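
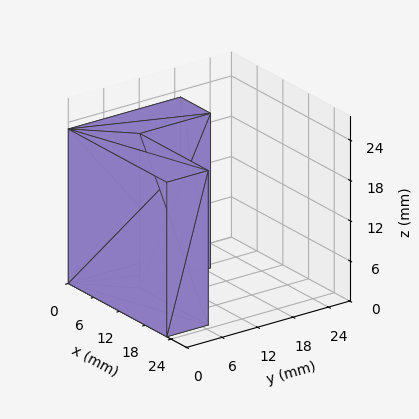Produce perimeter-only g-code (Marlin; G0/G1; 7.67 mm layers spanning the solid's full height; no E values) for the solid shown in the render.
Reading the render: the shape is an L-shaped prism: outer 23 × 19 mm, arm thicknesses ≈ 7 mm (horizontal) and 7 mm (vertical), extruded 23 mm in z (dimensions read to the nearest mm from the axis ticks). For the g-code, the solid's height is divided into equal slices at the stated Δz and each level perimeter traced with G1 moves after a G0 lift.

; perimeter-only toolpath
G21 ; units = mm
G90 ; absolute positioning
G28 ; home
; layer 1
G0 Z7.67
G0 X0.00 Y0.00
G1 X23.00 Y0.00
G1 X23.00 Y7.00
G1 X7.00 Y7.00
G1 X7.00 Y19.00
G1 X0.00 Y19.00
G1 X0.00 Y0.00
; layer 2
G0 Z15.33
G0 X0.00 Y0.00
G1 X23.00 Y0.00
G1 X23.00 Y7.00
G1 X7.00 Y7.00
G1 X7.00 Y19.00
G1 X0.00 Y19.00
G1 X0.00 Y0.00
; layer 3
G0 Z23.00
G0 X0.00 Y0.00
G1 X23.00 Y0.00
G1 X23.00 Y7.00
G1 X7.00 Y7.00
G1 X7.00 Y19.00
G1 X0.00 Y19.00
G1 X0.00 Y0.00
M2 ; end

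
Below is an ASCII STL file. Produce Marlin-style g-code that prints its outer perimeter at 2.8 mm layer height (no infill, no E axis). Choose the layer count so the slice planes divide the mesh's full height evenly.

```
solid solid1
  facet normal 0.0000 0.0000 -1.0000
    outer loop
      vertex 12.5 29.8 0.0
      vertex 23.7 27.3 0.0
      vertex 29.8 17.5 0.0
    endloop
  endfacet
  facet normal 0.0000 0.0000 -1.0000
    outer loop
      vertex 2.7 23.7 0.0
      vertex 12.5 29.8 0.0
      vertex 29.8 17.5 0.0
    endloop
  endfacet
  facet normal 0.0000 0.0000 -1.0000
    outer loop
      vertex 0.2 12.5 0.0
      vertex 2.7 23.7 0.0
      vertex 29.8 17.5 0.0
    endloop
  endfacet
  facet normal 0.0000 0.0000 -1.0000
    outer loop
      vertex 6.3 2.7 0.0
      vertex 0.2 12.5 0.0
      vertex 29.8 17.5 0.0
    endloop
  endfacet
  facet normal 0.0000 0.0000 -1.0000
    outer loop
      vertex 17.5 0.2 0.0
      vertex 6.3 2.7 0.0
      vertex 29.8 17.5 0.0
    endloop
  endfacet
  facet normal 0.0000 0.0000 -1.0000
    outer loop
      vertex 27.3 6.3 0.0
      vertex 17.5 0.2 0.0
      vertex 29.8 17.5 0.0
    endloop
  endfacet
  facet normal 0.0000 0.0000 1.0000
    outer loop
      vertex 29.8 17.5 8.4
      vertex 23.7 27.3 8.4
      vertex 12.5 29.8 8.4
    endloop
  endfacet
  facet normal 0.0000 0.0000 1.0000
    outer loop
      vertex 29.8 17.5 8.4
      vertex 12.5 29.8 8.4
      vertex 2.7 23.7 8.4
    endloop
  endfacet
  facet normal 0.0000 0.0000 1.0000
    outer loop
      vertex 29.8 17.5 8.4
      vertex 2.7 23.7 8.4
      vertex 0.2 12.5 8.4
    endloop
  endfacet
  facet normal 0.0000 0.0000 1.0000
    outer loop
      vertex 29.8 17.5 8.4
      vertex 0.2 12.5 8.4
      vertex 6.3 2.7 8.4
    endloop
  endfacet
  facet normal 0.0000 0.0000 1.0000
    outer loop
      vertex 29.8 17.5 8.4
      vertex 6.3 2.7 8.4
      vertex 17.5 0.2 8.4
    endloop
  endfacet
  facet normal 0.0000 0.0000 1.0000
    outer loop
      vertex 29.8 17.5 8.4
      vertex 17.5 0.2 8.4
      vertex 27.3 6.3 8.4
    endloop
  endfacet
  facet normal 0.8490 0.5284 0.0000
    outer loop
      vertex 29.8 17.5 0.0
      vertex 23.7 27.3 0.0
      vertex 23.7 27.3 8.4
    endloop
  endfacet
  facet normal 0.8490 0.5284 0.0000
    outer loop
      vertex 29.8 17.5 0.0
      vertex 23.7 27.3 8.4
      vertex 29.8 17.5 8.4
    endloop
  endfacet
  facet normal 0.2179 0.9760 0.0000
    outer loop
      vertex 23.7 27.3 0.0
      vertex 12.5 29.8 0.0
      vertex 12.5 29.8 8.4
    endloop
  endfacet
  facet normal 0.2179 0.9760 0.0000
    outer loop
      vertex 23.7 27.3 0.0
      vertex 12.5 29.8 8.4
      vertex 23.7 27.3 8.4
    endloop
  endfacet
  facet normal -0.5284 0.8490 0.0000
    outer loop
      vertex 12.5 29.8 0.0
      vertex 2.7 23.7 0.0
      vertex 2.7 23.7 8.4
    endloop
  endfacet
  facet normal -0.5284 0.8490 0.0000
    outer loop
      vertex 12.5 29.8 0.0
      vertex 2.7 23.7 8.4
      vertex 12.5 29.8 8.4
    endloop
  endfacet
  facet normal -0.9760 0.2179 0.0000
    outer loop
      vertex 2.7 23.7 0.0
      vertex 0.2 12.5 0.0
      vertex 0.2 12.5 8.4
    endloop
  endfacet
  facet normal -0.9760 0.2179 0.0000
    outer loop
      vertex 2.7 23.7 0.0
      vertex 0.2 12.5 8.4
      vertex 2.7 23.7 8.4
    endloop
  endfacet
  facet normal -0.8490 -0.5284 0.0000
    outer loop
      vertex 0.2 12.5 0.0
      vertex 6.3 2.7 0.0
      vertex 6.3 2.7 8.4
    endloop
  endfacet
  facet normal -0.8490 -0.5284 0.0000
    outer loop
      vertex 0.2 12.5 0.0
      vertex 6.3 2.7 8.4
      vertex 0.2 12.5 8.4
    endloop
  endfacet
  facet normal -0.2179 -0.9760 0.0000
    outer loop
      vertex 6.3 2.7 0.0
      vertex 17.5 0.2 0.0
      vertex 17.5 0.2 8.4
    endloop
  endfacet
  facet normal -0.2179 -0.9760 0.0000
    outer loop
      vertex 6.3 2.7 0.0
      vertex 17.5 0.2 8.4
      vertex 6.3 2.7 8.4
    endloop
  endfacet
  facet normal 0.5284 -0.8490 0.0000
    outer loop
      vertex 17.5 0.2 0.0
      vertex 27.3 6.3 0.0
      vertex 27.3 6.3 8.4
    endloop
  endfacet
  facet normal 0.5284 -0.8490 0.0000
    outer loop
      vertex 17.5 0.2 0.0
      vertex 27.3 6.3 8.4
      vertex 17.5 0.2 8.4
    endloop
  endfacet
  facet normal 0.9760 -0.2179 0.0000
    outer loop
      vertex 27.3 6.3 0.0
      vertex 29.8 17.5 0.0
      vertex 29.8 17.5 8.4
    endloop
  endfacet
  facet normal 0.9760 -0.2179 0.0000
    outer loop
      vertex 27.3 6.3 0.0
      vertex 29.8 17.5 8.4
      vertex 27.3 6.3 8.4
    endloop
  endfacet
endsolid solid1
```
; perimeter-only toolpath
G21 ; units = mm
G90 ; absolute positioning
G28 ; home
; layer 1
G0 Z2.8
G0 X29.8 Y17.5
G1 X23.7 Y27.3
G1 X12.5 Y29.8
G1 X2.7 Y23.7
G1 X0.2 Y12.5
G1 X6.3 Y2.7
G1 X17.5 Y0.2
G1 X27.3 Y6.3
G1 X29.8 Y17.5
; layer 2
G0 Z5.6
G0 X29.8 Y17.5
G1 X23.7 Y27.3
G1 X12.5 Y29.8
G1 X2.7 Y23.7
G1 X0.2 Y12.5
G1 X6.3 Y2.7
G1 X17.5 Y0.2
G1 X27.3 Y6.3
G1 X29.8 Y17.5
; layer 3
G0 Z8.4
G0 X29.8 Y17.5
G1 X23.7 Y27.3
G1 X12.5 Y29.8
G1 X2.7 Y23.7
G1 X0.2 Y12.5
G1 X6.3 Y2.7
G1 X17.5 Y0.2
G1 X27.3 Y6.3
G1 X29.8 Y17.5
M2 ; end

The solid is a regular 8-sided prism (a cylinder approximated with 8 flat sides), circumscribed radius ≈ 15 mm, height ≈ 8.4 mm. Slicing at Δz = 2.8 mm — 3 equal slices spanning the solid's height, so layer i sits at z = i·h/3 — gives 3 non-empty perimeters. Each is a 8-segment closed polygon; G0 lifts to the layer z and rapids to the start vertex, then G1 traces the edges.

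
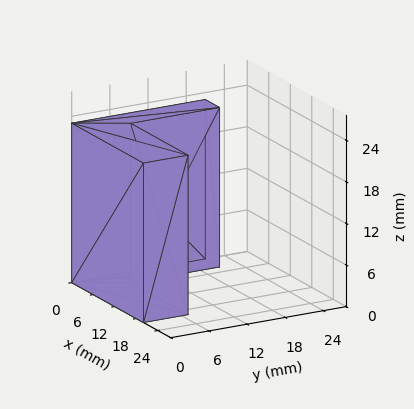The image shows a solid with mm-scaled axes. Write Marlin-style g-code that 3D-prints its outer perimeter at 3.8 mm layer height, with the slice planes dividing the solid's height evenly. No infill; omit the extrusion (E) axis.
Reading the render: the shape is an L-shaped prism: outer 20 × 21 mm, arm thicknesses ≈ 7 mm (horizontal) and 4 mm (vertical), extruded 23 mm in z (dimensions read to the nearest mm from the axis ticks). For the g-code, the solid's height is divided into equal slices at the stated Δz and each level perimeter traced with G1 moves after a G0 lift.

; perimeter-only toolpath
G21 ; units = mm
G90 ; absolute positioning
G28 ; home
; layer 1
G0 Z3.8
G0 X0.0 Y0.0
G1 X20.0 Y0.0
G1 X20.0 Y7.0
G1 X4.0 Y7.0
G1 X4.0 Y21.0
G1 X0.0 Y21.0
G1 X0.0 Y0.0
; layer 2
G0 Z7.7
G0 X0.0 Y0.0
G1 X20.0 Y0.0
G1 X20.0 Y7.0
G1 X4.0 Y7.0
G1 X4.0 Y21.0
G1 X0.0 Y21.0
G1 X0.0 Y0.0
; layer 3
G0 Z11.5
G0 X0.0 Y0.0
G1 X20.0 Y0.0
G1 X20.0 Y7.0
G1 X4.0 Y7.0
G1 X4.0 Y21.0
G1 X0.0 Y21.0
G1 X0.0 Y0.0
; layer 4
G0 Z15.3
G0 X0.0 Y0.0
G1 X20.0 Y0.0
G1 X20.0 Y7.0
G1 X4.0 Y7.0
G1 X4.0 Y21.0
G1 X0.0 Y21.0
G1 X0.0 Y0.0
; layer 5
G0 Z19.2
G0 X0.0 Y0.0
G1 X20.0 Y0.0
G1 X20.0 Y7.0
G1 X4.0 Y7.0
G1 X4.0 Y21.0
G1 X0.0 Y21.0
G1 X0.0 Y0.0
; layer 6
G0 Z23.0
G0 X0.0 Y0.0
G1 X20.0 Y0.0
G1 X20.0 Y7.0
G1 X4.0 Y7.0
G1 X4.0 Y21.0
G1 X0.0 Y21.0
G1 X0.0 Y0.0
M2 ; end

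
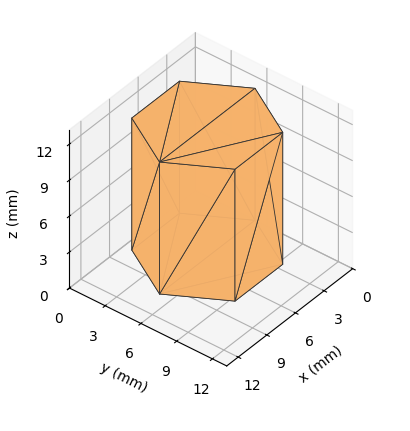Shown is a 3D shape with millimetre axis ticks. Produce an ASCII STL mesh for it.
Reading the render: the shape is a regular 6-sided prism (a cylinder approximated with 6 flat sides), circumscribed radius ≈ 5 mm, height ≈ 11 mm (dimensions read to the nearest mm from the axis ticks). For the STL, each face is triangulated and given an outward normal.

solid part
  facet normal 0.0000 0.0000 -1.0000
    outer loop
      vertex 2.500 9.330 0.000
      vertex 7.500 9.330 0.000
      vertex 10.000 5.000 0.000
    endloop
  endfacet
  facet normal 0.0000 0.0000 -1.0000
    outer loop
      vertex 0.000 5.000 0.000
      vertex 2.500 9.330 0.000
      vertex 10.000 5.000 0.000
    endloop
  endfacet
  facet normal 0.0000 0.0000 -1.0000
    outer loop
      vertex 2.500 0.670 0.000
      vertex 0.000 5.000 0.000
      vertex 10.000 5.000 0.000
    endloop
  endfacet
  facet normal 0.0000 0.0000 -1.0000
    outer loop
      vertex 7.500 0.670 0.000
      vertex 2.500 0.670 0.000
      vertex 10.000 5.000 0.000
    endloop
  endfacet
  facet normal 0.0000 0.0000 1.0000
    outer loop
      vertex 10.000 5.000 11.000
      vertex 7.500 9.330 11.000
      vertex 2.500 9.330 11.000
    endloop
  endfacet
  facet normal 0.0000 0.0000 1.0000
    outer loop
      vertex 10.000 5.000 11.000
      vertex 2.500 9.330 11.000
      vertex 0.000 5.000 11.000
    endloop
  endfacet
  facet normal 0.0000 0.0000 1.0000
    outer loop
      vertex 10.000 5.000 11.000
      vertex 0.000 5.000 11.000
      vertex 2.500 0.670 11.000
    endloop
  endfacet
  facet normal 0.0000 0.0000 1.0000
    outer loop
      vertex 10.000 5.000 11.000
      vertex 2.500 0.670 11.000
      vertex 7.500 0.670 11.000
    endloop
  endfacet
  facet normal 0.8660 0.5000 0.0000
    outer loop
      vertex 10.000 5.000 0.000
      vertex 7.500 9.330 0.000
      vertex 7.500 9.330 11.000
    endloop
  endfacet
  facet normal 0.8660 0.5000 0.0000
    outer loop
      vertex 10.000 5.000 0.000
      vertex 7.500 9.330 11.000
      vertex 10.000 5.000 11.000
    endloop
  endfacet
  facet normal 0.0000 1.0000 0.0000
    outer loop
      vertex 7.500 9.330 0.000
      vertex 2.500 9.330 0.000
      vertex 2.500 9.330 11.000
    endloop
  endfacet
  facet normal 0.0000 1.0000 0.0000
    outer loop
      vertex 7.500 9.330 0.000
      vertex 2.500 9.330 11.000
      vertex 7.500 9.330 11.000
    endloop
  endfacet
  facet normal -0.8660 0.5000 0.0000
    outer loop
      vertex 2.500 9.330 0.000
      vertex 0.000 5.000 0.000
      vertex 0.000 5.000 11.000
    endloop
  endfacet
  facet normal -0.8660 0.5000 0.0000
    outer loop
      vertex 2.500 9.330 0.000
      vertex 0.000 5.000 11.000
      vertex 2.500 9.330 11.000
    endloop
  endfacet
  facet normal -0.8660 -0.5000 0.0000
    outer loop
      vertex 0.000 5.000 0.000
      vertex 2.500 0.670 0.000
      vertex 2.500 0.670 11.000
    endloop
  endfacet
  facet normal -0.8660 -0.5000 0.0000
    outer loop
      vertex 0.000 5.000 0.000
      vertex 2.500 0.670 11.000
      vertex 0.000 5.000 11.000
    endloop
  endfacet
  facet normal 0.0000 -1.0000 0.0000
    outer loop
      vertex 2.500 0.670 0.000
      vertex 7.500 0.670 0.000
      vertex 7.500 0.670 11.000
    endloop
  endfacet
  facet normal 0.0000 -1.0000 0.0000
    outer loop
      vertex 2.500 0.670 0.000
      vertex 7.500 0.670 11.000
      vertex 2.500 0.670 11.000
    endloop
  endfacet
  facet normal 0.8660 -0.5000 0.0000
    outer loop
      vertex 7.500 0.670 0.000
      vertex 10.000 5.000 0.000
      vertex 10.000 5.000 11.000
    endloop
  endfacet
  facet normal 0.8660 -0.5000 0.0000
    outer loop
      vertex 7.500 0.670 0.000
      vertex 10.000 5.000 11.000
      vertex 7.500 0.670 11.000
    endloop
  endfacet
endsolid part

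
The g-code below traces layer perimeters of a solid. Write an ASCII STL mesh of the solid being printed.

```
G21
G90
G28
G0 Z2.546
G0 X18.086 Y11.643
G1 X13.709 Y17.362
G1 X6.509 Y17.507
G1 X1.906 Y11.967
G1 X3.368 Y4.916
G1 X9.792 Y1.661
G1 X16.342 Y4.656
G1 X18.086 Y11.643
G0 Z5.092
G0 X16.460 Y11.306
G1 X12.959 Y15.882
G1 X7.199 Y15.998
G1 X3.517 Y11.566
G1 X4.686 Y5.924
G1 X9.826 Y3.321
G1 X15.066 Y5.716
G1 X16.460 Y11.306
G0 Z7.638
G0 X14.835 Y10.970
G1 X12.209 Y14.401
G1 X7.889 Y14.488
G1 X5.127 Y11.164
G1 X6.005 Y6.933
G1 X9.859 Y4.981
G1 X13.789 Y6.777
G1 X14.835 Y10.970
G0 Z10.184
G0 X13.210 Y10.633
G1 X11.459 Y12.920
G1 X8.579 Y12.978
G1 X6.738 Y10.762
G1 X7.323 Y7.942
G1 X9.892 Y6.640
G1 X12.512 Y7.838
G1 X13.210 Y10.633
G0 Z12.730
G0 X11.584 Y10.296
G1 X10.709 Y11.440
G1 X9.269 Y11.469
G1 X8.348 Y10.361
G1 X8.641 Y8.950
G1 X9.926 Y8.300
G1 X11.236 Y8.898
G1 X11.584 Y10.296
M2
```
solid part
  facet normal 0.0000 0.0000 -1.0000
    outer loop
      vertex 5.819 19.017 0.000
      vertex 14.459 18.843 0.000
      vertex 19.711 11.980 0.000
    endloop
  endfacet
  facet normal 0.0000 0.0000 -1.0000
    outer loop
      vertex 0.296 12.369 0.000
      vertex 5.819 19.017 0.000
      vertex 19.711 11.980 0.000
    endloop
  endfacet
  facet normal 0.0000 0.0000 -1.0000
    outer loop
      vertex 2.050 3.907 0.000
      vertex 0.296 12.369 0.000
      vertex 19.711 11.980 0.000
    endloop
  endfacet
  facet normal 0.0000 0.0000 -1.0000
    outer loop
      vertex 9.759 0.002 0.000
      vertex 2.050 3.907 0.000
      vertex 19.711 11.980 0.000
    endloop
  endfacet
  facet normal 0.0000 0.0000 -1.0000
    outer loop
      vertex 17.619 3.595 0.000
      vertex 9.759 0.002 0.000
      vertex 19.711 11.980 0.000
    endloop
  endfacet
  facet normal 0.6848 0.5240 0.5065
    outer loop
      vertex 19.711 11.980 0.000
      vertex 14.459 18.843 0.000
      vertex 9.959 9.959 15.276
    endloop
  endfacet
  facet normal 0.0174 0.8621 0.5065
    outer loop
      vertex 14.459 18.843 0.000
      vertex 5.819 19.017 0.000
      vertex 9.959 9.959 15.276
    endloop
  endfacet
  facet normal -0.6632 0.5510 0.5065
    outer loop
      vertex 5.819 19.017 0.000
      vertex 0.296 12.369 0.000
      vertex 9.959 9.959 15.276
    endloop
  endfacet
  facet normal -0.8443 -0.1750 0.5065
    outer loop
      vertex 0.296 12.369 0.000
      vertex 2.050 3.907 0.000
      vertex 9.959 9.959 15.276
    endloop
  endfacet
  facet normal -0.3896 -0.7692 0.5065
    outer loop
      vertex 2.050 3.907 0.000
      vertex 9.759 0.002 0.000
      vertex 9.959 9.959 15.276
    endloop
  endfacet
  facet normal 0.3585 -0.7842 0.5065
    outer loop
      vertex 9.759 0.002 0.000
      vertex 17.619 3.595 0.000
      vertex 9.959 9.959 15.276
    endloop
  endfacet
  facet normal 0.8366 -0.2087 0.5065
    outer loop
      vertex 17.619 3.595 0.000
      vertex 19.711 11.980 0.000
      vertex 9.959 9.959 15.276
    endloop
  endfacet
endsolid part

The G0 Z moves step by Δz≈2.546 mm. The G1 loops shrink linearly with z, so the solid tapers from its base footprint up to z≈15.3. Closing with a flat bottom cap and the tapered top and triangulating gives 12 facets — a regular 7-sided pyramid, base circumscribed radius ≈ 9.96 mm, apex at z ≈ 15.3 mm.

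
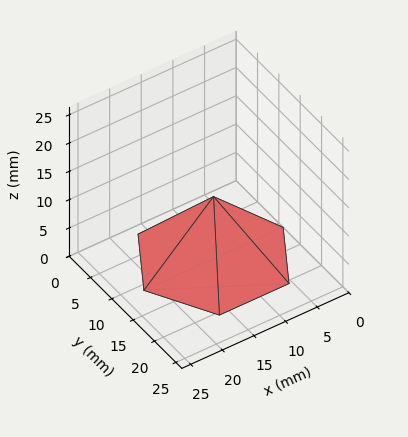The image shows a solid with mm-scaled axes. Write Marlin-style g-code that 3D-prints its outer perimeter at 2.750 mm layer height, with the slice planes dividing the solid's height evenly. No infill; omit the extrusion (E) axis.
Reading the render: the shape is a regular 6-sided pyramid, base circumscribed radius ≈ 11 mm, apex at z ≈ 11 mm (dimensions read to the nearest mm from the axis ticks). For the g-code, the solid's height is divided into equal slices at the stated Δz and each level perimeter traced with G1 moves after a G0 lift.

; perimeter-only toolpath
G21 ; units = mm
G90 ; absolute positioning
G28 ; home
; layer 1
G0 Z2.750
G0 X19.250 Y11.000
G1 X15.125 Y18.145
G1 X6.875 Y18.145
G1 X2.750 Y11.000
G1 X6.875 Y3.856
G1 X15.125 Y3.856
G1 X19.250 Y11.000
; layer 2
G0 Z5.500
G0 X16.500 Y11.000
G1 X13.750 Y15.763
G1 X8.250 Y15.763
G1 X5.500 Y11.000
G1 X8.250 Y6.237
G1 X13.750 Y6.237
G1 X16.500 Y11.000
; layer 3
G0 Z8.250
G0 X13.750 Y11.000
G1 X12.375 Y13.381
G1 X9.625 Y13.381
G1 X8.250 Y11.000
G1 X9.625 Y8.618
G1 X12.375 Y8.618
G1 X13.750 Y11.000
M2 ; end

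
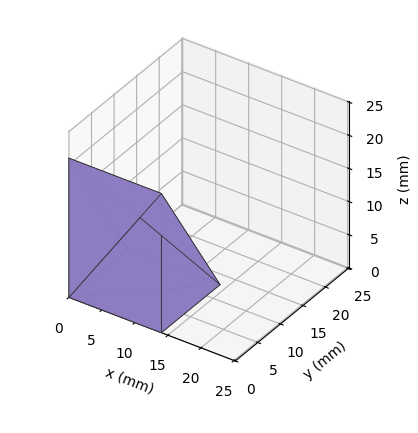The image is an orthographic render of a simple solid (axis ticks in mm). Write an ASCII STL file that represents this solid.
Reading the render: the shape is a wedge (ramp): 14 × 13 mm base, rising to 21 mm along the y=0 edge and sloping linearly to z=0 at y=13 (dimensions read to the nearest mm from the axis ticks). For the STL, each face is triangulated and given an outward normal.

solid part
  facet normal 0.0000 0.0000 -1.0000
    outer loop
      vertex 14.0 13.0 0.0
      vertex 14.0 0.0 0.0
      vertex 0.0 0.0 0.0
    endloop
  endfacet
  facet normal 0.0000 0.0000 -1.0000
    outer loop
      vertex 0.0 13.0 0.0
      vertex 14.0 13.0 0.0
      vertex 0.0 0.0 0.0
    endloop
  endfacet
  facet normal 0.0000 -1.0000 0.0000
    outer loop
      vertex 0.0 0.0 0.0
      vertex 14.0 0.0 0.0
      vertex 14.0 0.0 21.0
    endloop
  endfacet
  facet normal 0.0000 -1.0000 0.0000
    outer loop
      vertex 0.0 0.0 0.0
      vertex 14.0 0.0 21.0
      vertex 0.0 0.0 21.0
    endloop
  endfacet
  facet normal 0.0000 0.8503 0.5264
    outer loop
      vertex 0.0 0.0 21.0
      vertex 14.0 0.0 21.0
      vertex 14.0 13.0 0.0
    endloop
  endfacet
  facet normal 0.0000 0.8503 0.5264
    outer loop
      vertex 0.0 0.0 21.0
      vertex 14.0 13.0 0.0
      vertex 0.0 13.0 0.0
    endloop
  endfacet
  facet normal -1.0000 0.0000 0.0000
    outer loop
      vertex 0.0 0.0 21.0
      vertex 0.0 13.0 0.0
      vertex 0.0 0.0 0.0
    endloop
  endfacet
  facet normal 1.0000 0.0000 0.0000
    outer loop
      vertex 14.0 0.0 0.0
      vertex 14.0 13.0 0.0
      vertex 14.0 0.0 21.0
    endloop
  endfacet
endsolid part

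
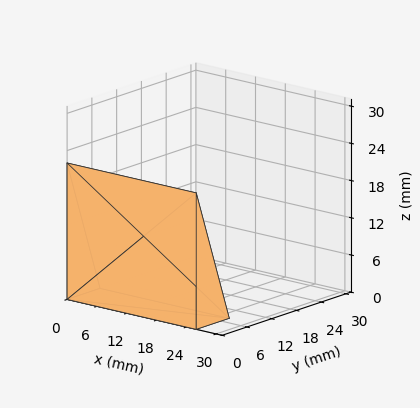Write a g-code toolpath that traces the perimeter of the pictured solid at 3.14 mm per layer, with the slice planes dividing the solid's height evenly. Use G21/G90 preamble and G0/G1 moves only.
Reading the render: the shape is a wedge (ramp): 26 × 8 mm base, rising to 22 mm along the y=0 edge and sloping linearly to z=0 at y=8 (dimensions read to the nearest mm from the axis ticks). For the g-code, the solid's height is divided into equal slices at the stated Δz and each level perimeter traced with G1 moves after a G0 lift.

; perimeter-only toolpath
G21 ; units = mm
G90 ; absolute positioning
G28 ; home
; layer 1
G0 Z3.14
G0 X0.00 Y0.00
G1 X26.00 Y0.00
G1 X26.00 Y6.86
G1 X0.00 Y6.86
G1 X0.00 Y0.00
; layer 2
G0 Z6.29
G0 X0.00 Y0.00
G1 X26.00 Y0.00
G1 X26.00 Y5.71
G1 X0.00 Y5.71
G1 X0.00 Y0.00
; layer 3
G0 Z9.43
G0 X0.00 Y0.00
G1 X26.00 Y0.00
G1 X26.00 Y4.57
G1 X0.00 Y4.57
G1 X0.00 Y0.00
; layer 4
G0 Z12.57
G0 X0.00 Y0.00
G1 X26.00 Y0.00
G1 X26.00 Y3.43
G1 X0.00 Y3.43
G1 X0.00 Y0.00
; layer 5
G0 Z15.71
G0 X0.00 Y0.00
G1 X26.00 Y0.00
G1 X26.00 Y2.29
G1 X0.00 Y2.29
G1 X0.00 Y0.00
; layer 6
G0 Z18.86
G0 X0.00 Y0.00
G1 X26.00 Y0.00
G1 X26.00 Y1.14
G1 X0.00 Y1.14
G1 X0.00 Y0.00
M2 ; end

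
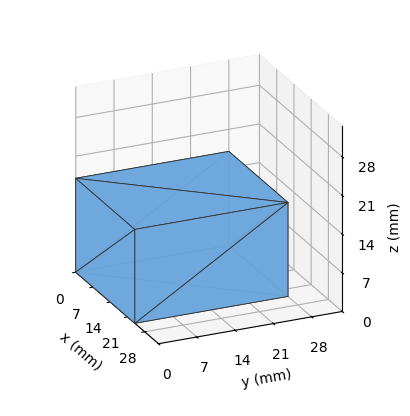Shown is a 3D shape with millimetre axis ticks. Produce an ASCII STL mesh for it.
Reading the render: the shape is a rectangular box, roughly 24 × 28 mm footprint and 17 mm tall (dimensions read to the nearest mm from the axis ticks). For the STL, each face is triangulated and given an outward normal.

solid part
  facet normal 0.0000 0.0000 -1.0000
    outer loop
      vertex 24.0 28.0 0.0
      vertex 24.0 0.0 0.0
      vertex 0.0 0.0 0.0
    endloop
  endfacet
  facet normal 0.0000 0.0000 -1.0000
    outer loop
      vertex 0.0 28.0 0.0
      vertex 24.0 28.0 0.0
      vertex 0.0 0.0 0.0
    endloop
  endfacet
  facet normal 0.0000 0.0000 1.0000
    outer loop
      vertex 0.0 0.0 17.0
      vertex 24.0 0.0 17.0
      vertex 24.0 28.0 17.0
    endloop
  endfacet
  facet normal 0.0000 0.0000 1.0000
    outer loop
      vertex 0.0 0.0 17.0
      vertex 24.0 28.0 17.0
      vertex 0.0 28.0 17.0
    endloop
  endfacet
  facet normal 0.0000 -1.0000 0.0000
    outer loop
      vertex 0.0 0.0 0.0
      vertex 24.0 0.0 0.0
      vertex 24.0 0.0 17.0
    endloop
  endfacet
  facet normal 0.0000 -1.0000 0.0000
    outer loop
      vertex 0.0 0.0 0.0
      vertex 24.0 0.0 17.0
      vertex 0.0 0.0 17.0
    endloop
  endfacet
  facet normal 0.0000 1.0000 0.0000
    outer loop
      vertex 24.0 28.0 17.0
      vertex 24.0 28.0 0.0
      vertex 0.0 28.0 0.0
    endloop
  endfacet
  facet normal 0.0000 1.0000 0.0000
    outer loop
      vertex 0.0 28.0 17.0
      vertex 24.0 28.0 17.0
      vertex 0.0 28.0 0.0
    endloop
  endfacet
  facet normal -1.0000 0.0000 0.0000
    outer loop
      vertex 0.0 28.0 17.0
      vertex 0.0 28.0 0.0
      vertex 0.0 0.0 0.0
    endloop
  endfacet
  facet normal -1.0000 0.0000 0.0000
    outer loop
      vertex 0.0 0.0 17.0
      vertex 0.0 28.0 17.0
      vertex 0.0 0.0 0.0
    endloop
  endfacet
  facet normal 1.0000 0.0000 0.0000
    outer loop
      vertex 24.0 0.0 0.0
      vertex 24.0 28.0 0.0
      vertex 24.0 28.0 17.0
    endloop
  endfacet
  facet normal 1.0000 0.0000 0.0000
    outer loop
      vertex 24.0 0.0 0.0
      vertex 24.0 28.0 17.0
      vertex 24.0 0.0 17.0
    endloop
  endfacet
endsolid part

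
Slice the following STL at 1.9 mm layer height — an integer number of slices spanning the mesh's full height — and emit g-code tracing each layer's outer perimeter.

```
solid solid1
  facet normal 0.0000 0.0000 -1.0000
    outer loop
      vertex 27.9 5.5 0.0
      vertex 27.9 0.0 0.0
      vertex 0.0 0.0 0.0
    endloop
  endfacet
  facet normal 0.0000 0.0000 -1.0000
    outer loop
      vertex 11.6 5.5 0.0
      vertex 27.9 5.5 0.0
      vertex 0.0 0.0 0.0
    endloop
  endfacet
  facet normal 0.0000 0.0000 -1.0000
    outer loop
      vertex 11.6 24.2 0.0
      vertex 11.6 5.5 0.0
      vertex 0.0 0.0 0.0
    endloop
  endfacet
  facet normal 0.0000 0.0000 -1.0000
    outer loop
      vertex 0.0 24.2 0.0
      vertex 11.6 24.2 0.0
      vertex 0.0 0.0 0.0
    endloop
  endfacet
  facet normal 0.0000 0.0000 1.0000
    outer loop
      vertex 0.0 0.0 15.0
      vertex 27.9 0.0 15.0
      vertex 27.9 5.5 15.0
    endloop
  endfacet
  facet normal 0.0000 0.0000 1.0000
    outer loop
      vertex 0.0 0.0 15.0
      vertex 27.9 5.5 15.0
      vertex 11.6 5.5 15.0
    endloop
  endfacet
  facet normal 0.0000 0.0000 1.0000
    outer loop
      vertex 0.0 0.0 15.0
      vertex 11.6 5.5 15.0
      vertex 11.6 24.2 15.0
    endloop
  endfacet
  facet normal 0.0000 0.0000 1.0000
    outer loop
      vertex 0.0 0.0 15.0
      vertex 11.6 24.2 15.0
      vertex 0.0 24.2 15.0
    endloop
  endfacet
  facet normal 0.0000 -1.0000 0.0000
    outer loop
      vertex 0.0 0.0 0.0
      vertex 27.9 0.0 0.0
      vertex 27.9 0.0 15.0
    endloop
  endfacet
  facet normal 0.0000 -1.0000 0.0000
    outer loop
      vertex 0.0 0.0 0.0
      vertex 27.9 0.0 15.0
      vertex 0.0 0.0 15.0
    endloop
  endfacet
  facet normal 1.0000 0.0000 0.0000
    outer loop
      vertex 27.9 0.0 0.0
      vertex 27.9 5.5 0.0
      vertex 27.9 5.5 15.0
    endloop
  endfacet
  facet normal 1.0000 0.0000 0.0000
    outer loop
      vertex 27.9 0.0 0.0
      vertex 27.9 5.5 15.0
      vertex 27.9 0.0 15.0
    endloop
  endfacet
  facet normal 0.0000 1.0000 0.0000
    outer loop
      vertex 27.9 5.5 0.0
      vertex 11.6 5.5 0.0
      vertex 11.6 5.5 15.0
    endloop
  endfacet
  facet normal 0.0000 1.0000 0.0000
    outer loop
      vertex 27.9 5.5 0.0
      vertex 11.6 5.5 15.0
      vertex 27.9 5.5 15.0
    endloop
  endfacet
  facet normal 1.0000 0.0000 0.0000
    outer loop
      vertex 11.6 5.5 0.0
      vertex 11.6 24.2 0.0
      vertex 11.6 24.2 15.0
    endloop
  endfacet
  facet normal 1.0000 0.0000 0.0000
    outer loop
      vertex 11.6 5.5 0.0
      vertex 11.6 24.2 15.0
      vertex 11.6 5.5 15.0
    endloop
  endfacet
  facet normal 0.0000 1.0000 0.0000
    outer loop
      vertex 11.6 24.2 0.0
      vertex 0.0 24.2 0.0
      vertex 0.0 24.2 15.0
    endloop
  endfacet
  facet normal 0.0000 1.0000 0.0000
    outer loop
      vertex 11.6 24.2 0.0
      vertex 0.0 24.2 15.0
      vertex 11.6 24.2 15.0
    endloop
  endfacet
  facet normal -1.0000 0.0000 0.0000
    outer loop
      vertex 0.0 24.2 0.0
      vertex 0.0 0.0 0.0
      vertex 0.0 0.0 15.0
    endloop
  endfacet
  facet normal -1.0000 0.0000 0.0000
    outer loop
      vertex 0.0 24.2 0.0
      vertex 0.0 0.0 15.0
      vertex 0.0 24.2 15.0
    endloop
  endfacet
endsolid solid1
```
; perimeter-only toolpath
G21 ; units = mm
G90 ; absolute positioning
G28 ; home
; layer 1
G0 Z1.9
G0 X0.0 Y0.0
G1 X27.9 Y0.0
G1 X27.9 Y5.5
G1 X11.6 Y5.5
G1 X11.6 Y24.2
G1 X0.0 Y24.2
G1 X0.0 Y0.0
; layer 2
G0 Z3.8
G0 X0.0 Y0.0
G1 X27.9 Y0.0
G1 X27.9 Y5.5
G1 X11.6 Y5.5
G1 X11.6 Y24.2
G1 X0.0 Y24.2
G1 X0.0 Y0.0
; layer 3
G0 Z5.6
G0 X0.0 Y0.0
G1 X27.9 Y0.0
G1 X27.9 Y5.5
G1 X11.6 Y5.5
G1 X11.6 Y24.2
G1 X0.0 Y24.2
G1 X0.0 Y0.0
; layer 4
G0 Z7.5
G0 X0.0 Y0.0
G1 X27.9 Y0.0
G1 X27.9 Y5.5
G1 X11.6 Y5.5
G1 X11.6 Y24.2
G1 X0.0 Y24.2
G1 X0.0 Y0.0
; layer 5
G0 Z9.4
G0 X0.0 Y0.0
G1 X27.9 Y0.0
G1 X27.9 Y5.5
G1 X11.6 Y5.5
G1 X11.6 Y24.2
G1 X0.0 Y24.2
G1 X0.0 Y0.0
; layer 6
G0 Z11.2
G0 X0.0 Y0.0
G1 X27.9 Y0.0
G1 X27.9 Y5.5
G1 X11.6 Y5.5
G1 X11.6 Y24.2
G1 X0.0 Y24.2
G1 X0.0 Y0.0
; layer 7
G0 Z13.1
G0 X0.0 Y0.0
G1 X27.9 Y0.0
G1 X27.9 Y5.5
G1 X11.6 Y5.5
G1 X11.6 Y24.2
G1 X0.0 Y24.2
G1 X0.0 Y0.0
; layer 8
G0 Z15.0
G0 X0.0 Y0.0
G1 X27.9 Y0.0
G1 X27.9 Y5.5
G1 X11.6 Y5.5
G1 X11.6 Y24.2
G1 X0.0 Y24.2
G1 X0.0 Y0.0
M2 ; end

The solid is an L-shaped prism: outer 27.9 × 24.2 mm, arm thicknesses ≈ 5.5 mm (horizontal) and 11.6 mm (vertical), extruded 15 mm in z. Slicing at Δz = 1.9 mm — 8 equal slices spanning the solid's height, so layer i sits at z = i·h/8 — gives 8 non-empty perimeters. Each is a 6-segment closed polygon; G0 lifts to the layer z and rapids to the start vertex, then G1 traces the edges.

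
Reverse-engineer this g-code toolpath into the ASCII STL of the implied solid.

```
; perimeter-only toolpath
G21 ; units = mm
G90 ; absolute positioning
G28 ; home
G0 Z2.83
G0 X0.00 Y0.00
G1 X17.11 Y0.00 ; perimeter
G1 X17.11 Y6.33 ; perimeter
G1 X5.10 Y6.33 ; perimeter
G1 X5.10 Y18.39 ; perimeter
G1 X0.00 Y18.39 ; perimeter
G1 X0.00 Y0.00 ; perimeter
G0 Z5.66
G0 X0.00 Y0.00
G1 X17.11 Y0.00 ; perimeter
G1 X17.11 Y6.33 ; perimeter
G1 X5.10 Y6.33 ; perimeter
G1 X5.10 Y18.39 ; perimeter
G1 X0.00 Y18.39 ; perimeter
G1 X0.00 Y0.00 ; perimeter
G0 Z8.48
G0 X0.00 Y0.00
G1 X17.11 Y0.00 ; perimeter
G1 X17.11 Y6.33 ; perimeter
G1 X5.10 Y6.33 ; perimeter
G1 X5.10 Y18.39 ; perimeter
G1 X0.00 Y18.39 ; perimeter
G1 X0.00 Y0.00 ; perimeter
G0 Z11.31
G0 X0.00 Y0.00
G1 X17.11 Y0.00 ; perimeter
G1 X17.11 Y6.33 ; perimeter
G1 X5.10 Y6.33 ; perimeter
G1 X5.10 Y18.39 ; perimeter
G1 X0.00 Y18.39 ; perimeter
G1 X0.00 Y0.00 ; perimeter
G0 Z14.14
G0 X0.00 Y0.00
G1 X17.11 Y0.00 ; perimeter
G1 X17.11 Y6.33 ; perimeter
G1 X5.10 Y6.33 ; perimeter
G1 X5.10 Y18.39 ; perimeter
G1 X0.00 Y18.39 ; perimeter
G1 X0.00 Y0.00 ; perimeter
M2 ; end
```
solid part
  facet normal 0.0000 0.0000 -1.0000
    outer loop
      vertex 17.11 6.33 0.00
      vertex 17.11 0.00 0.00
      vertex 0.00 0.00 0.00
    endloop
  endfacet
  facet normal 0.0000 0.0000 -1.0000
    outer loop
      vertex 5.10 6.33 0.00
      vertex 17.11 6.33 0.00
      vertex 0.00 0.00 0.00
    endloop
  endfacet
  facet normal 0.0000 0.0000 -1.0000
    outer loop
      vertex 5.10 18.39 0.00
      vertex 5.10 6.33 0.00
      vertex 0.00 0.00 0.00
    endloop
  endfacet
  facet normal 0.0000 0.0000 -1.0000
    outer loop
      vertex 0.00 18.39 0.00
      vertex 5.10 18.39 0.00
      vertex 0.00 0.00 0.00
    endloop
  endfacet
  facet normal 0.0000 0.0000 1.0000
    outer loop
      vertex 0.00 0.00 14.14
      vertex 17.11 0.00 14.14
      vertex 17.11 6.33 14.14
    endloop
  endfacet
  facet normal 0.0000 0.0000 1.0000
    outer loop
      vertex 0.00 0.00 14.14
      vertex 17.11 6.33 14.14
      vertex 5.10 6.33 14.14
    endloop
  endfacet
  facet normal 0.0000 0.0000 1.0000
    outer loop
      vertex 0.00 0.00 14.14
      vertex 5.10 6.33 14.14
      vertex 5.10 18.39 14.14
    endloop
  endfacet
  facet normal 0.0000 0.0000 1.0000
    outer loop
      vertex 0.00 0.00 14.14
      vertex 5.10 18.39 14.14
      vertex 0.00 18.39 14.14
    endloop
  endfacet
  facet normal 0.0000 -1.0000 0.0000
    outer loop
      vertex 0.00 0.00 0.00
      vertex 17.11 0.00 0.00
      vertex 17.11 0.00 14.14
    endloop
  endfacet
  facet normal 0.0000 -1.0000 0.0000
    outer loop
      vertex 0.00 0.00 0.00
      vertex 17.11 0.00 14.14
      vertex 0.00 0.00 14.14
    endloop
  endfacet
  facet normal 1.0000 0.0000 0.0000
    outer loop
      vertex 17.11 0.00 0.00
      vertex 17.11 6.33 0.00
      vertex 17.11 6.33 14.14
    endloop
  endfacet
  facet normal 1.0000 0.0000 0.0000
    outer loop
      vertex 17.11 0.00 0.00
      vertex 17.11 6.33 14.14
      vertex 17.11 0.00 14.14
    endloop
  endfacet
  facet normal 0.0000 1.0000 0.0000
    outer loop
      vertex 17.11 6.33 0.00
      vertex 5.10 6.33 0.00
      vertex 5.10 6.33 14.14
    endloop
  endfacet
  facet normal 0.0000 1.0000 0.0000
    outer loop
      vertex 17.11 6.33 0.00
      vertex 5.10 6.33 14.14
      vertex 17.11 6.33 14.14
    endloop
  endfacet
  facet normal 1.0000 0.0000 0.0000
    outer loop
      vertex 5.10 6.33 0.00
      vertex 5.10 18.39 0.00
      vertex 5.10 18.39 14.14
    endloop
  endfacet
  facet normal 1.0000 0.0000 0.0000
    outer loop
      vertex 5.10 6.33 0.00
      vertex 5.10 18.39 14.14
      vertex 5.10 6.33 14.14
    endloop
  endfacet
  facet normal 0.0000 1.0000 0.0000
    outer loop
      vertex 5.10 18.39 0.00
      vertex 0.00 18.39 0.00
      vertex 0.00 18.39 14.14
    endloop
  endfacet
  facet normal 0.0000 1.0000 0.0000
    outer loop
      vertex 5.10 18.39 0.00
      vertex 0.00 18.39 14.14
      vertex 5.10 18.39 14.14
    endloop
  endfacet
  facet normal -1.0000 0.0000 0.0000
    outer loop
      vertex 0.00 18.39 0.00
      vertex 0.00 0.00 0.00
      vertex 0.00 0.00 14.14
    endloop
  endfacet
  facet normal -1.0000 0.0000 0.0000
    outer loop
      vertex 0.00 18.39 0.00
      vertex 0.00 0.00 14.14
      vertex 0.00 18.39 14.14
    endloop
  endfacet
endsolid part

The G0 Z moves step by Δz≈2.83 mm. Every layer's G1 loop is the same polygon, so the solid is a straight extrusion of it from z=0 to z≈14.1. Closing with flat bottom and top caps and triangulating gives 20 facets — an L-shaped prism: outer 17.1 × 18.4 mm, arm thicknesses ≈ 6.33 mm (horizontal) and 5.1 mm (vertical), extruded 14.1 mm in z.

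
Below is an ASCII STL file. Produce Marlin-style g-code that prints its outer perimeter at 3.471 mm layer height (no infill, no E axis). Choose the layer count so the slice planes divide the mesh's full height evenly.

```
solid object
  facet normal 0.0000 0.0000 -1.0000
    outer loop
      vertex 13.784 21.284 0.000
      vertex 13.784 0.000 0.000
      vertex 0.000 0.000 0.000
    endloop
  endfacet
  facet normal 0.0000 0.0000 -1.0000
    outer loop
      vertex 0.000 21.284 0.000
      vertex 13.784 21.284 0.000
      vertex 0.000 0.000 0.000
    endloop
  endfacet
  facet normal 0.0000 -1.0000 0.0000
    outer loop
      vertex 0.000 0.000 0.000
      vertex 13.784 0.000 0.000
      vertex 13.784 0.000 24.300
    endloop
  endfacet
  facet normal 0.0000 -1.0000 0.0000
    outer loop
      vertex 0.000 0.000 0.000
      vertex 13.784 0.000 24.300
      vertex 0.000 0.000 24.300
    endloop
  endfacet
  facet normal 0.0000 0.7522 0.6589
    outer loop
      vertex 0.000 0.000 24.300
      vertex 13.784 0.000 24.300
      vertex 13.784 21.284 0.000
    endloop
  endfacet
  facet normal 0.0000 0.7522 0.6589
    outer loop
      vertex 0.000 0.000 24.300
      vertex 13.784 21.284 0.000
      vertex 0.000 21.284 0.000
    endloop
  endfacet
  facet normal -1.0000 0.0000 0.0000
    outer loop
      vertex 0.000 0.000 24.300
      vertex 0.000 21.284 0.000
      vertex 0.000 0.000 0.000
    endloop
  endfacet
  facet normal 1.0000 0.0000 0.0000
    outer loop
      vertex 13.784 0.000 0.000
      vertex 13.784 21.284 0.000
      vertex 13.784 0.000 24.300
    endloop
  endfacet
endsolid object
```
; perimeter-only toolpath
G21 ; units = mm
G90 ; absolute positioning
G28 ; home
; layer 1
G0 Z3.471
G0 X0.000 Y0.000
G1 X13.784 Y0.000
G1 X13.784 Y18.243
G1 X0.000 Y18.243
G1 X0.000 Y0.000
; layer 2
G0 Z6.943
G0 X0.000 Y0.000
G1 X13.784 Y0.000
G1 X13.784 Y15.203
G1 X0.000 Y15.203
G1 X0.000 Y0.000
; layer 3
G0 Z10.414
G0 X0.000 Y0.000
G1 X13.784 Y0.000
G1 X13.784 Y12.162
G1 X0.000 Y12.162
G1 X0.000 Y0.000
; layer 4
G0 Z13.886
G0 X0.000 Y0.000
G1 X13.784 Y0.000
G1 X13.784 Y9.122
G1 X0.000 Y9.122
G1 X0.000 Y0.000
; layer 5
G0 Z17.357
G0 X0.000 Y0.000
G1 X13.784 Y0.000
G1 X13.784 Y6.081
G1 X0.000 Y6.081
G1 X0.000 Y0.000
; layer 6
G0 Z20.829
G0 X0.000 Y0.000
G1 X13.784 Y0.000
G1 X13.784 Y3.041
G1 X0.000 Y3.041
G1 X0.000 Y0.000
M2 ; end

The solid is a wedge (ramp): 13.8 × 21.3 mm base, rising to 24.3 mm along the y=0 edge and sloping linearly to z=0 at y=21.3. Slicing at Δz = 3.471 mm — 7 equal slices spanning the solid's height, so layer i sits at z = i·h/7 — gives 6 non-empty perimeters. Each is a 4-segment closed polygon; G0 lifts to the layer z and rapids to the start vertex, then G1 traces the edges. The cross-section shrinks linearly with z (the slice at the apex is degenerate and omitted).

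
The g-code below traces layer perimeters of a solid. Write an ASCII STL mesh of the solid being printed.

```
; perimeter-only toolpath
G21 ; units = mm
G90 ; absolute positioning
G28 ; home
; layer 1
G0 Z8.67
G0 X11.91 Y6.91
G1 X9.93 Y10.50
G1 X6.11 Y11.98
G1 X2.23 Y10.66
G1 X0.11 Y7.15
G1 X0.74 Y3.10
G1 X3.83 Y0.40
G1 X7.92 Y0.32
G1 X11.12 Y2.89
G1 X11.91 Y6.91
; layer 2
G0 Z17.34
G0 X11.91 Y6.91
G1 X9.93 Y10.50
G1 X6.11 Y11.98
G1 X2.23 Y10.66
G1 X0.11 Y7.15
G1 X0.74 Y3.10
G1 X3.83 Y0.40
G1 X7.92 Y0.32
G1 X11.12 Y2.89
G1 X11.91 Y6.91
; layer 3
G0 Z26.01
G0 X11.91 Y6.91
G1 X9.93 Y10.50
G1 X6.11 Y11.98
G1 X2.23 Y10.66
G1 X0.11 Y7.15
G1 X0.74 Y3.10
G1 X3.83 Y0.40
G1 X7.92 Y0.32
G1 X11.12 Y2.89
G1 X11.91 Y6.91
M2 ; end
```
solid part
  facet normal 0.0000 0.0000 -1.0000
    outer loop
      vertex 6.11 11.98 0.00
      vertex 9.93 10.50 0.00
      vertex 11.91 6.91 0.00
    endloop
  endfacet
  facet normal 0.0000 0.0000 -1.0000
    outer loop
      vertex 2.23 10.66 0.00
      vertex 6.11 11.98 0.00
      vertex 11.91 6.91 0.00
    endloop
  endfacet
  facet normal 0.0000 0.0000 -1.0000
    outer loop
      vertex 0.11 7.15 0.00
      vertex 2.23 10.66 0.00
      vertex 11.91 6.91 0.00
    endloop
  endfacet
  facet normal 0.0000 0.0000 -1.0000
    outer loop
      vertex 0.74 3.10 0.00
      vertex 0.11 7.15 0.00
      vertex 11.91 6.91 0.00
    endloop
  endfacet
  facet normal 0.0000 0.0000 -1.0000
    outer loop
      vertex 3.83 0.40 0.00
      vertex 0.74 3.10 0.00
      vertex 11.91 6.91 0.00
    endloop
  endfacet
  facet normal 0.0000 0.0000 -1.0000
    outer loop
      vertex 7.92 0.32 0.00
      vertex 3.83 0.40 0.00
      vertex 11.91 6.91 0.00
    endloop
  endfacet
  facet normal 0.0000 0.0000 -1.0000
    outer loop
      vertex 11.12 2.89 0.00
      vertex 7.92 0.32 0.00
      vertex 11.91 6.91 0.00
    endloop
  endfacet
  facet normal 0.0000 0.0000 1.0000
    outer loop
      vertex 11.91 6.91 26.01
      vertex 9.93 10.50 26.01
      vertex 6.11 11.98 26.01
    endloop
  endfacet
  facet normal 0.0000 0.0000 1.0000
    outer loop
      vertex 11.91 6.91 26.01
      vertex 6.11 11.98 26.01
      vertex 2.23 10.66 26.01
    endloop
  endfacet
  facet normal 0.0000 0.0000 1.0000
    outer loop
      vertex 11.91 6.91 26.01
      vertex 2.23 10.66 26.01
      vertex 0.11 7.15 26.01
    endloop
  endfacet
  facet normal 0.0000 0.0000 1.0000
    outer loop
      vertex 11.91 6.91 26.01
      vertex 0.11 7.15 26.01
      vertex 0.74 3.10 26.01
    endloop
  endfacet
  facet normal 0.0000 0.0000 1.0000
    outer loop
      vertex 11.91 6.91 26.01
      vertex 0.74 3.10 26.01
      vertex 3.83 0.40 26.01
    endloop
  endfacet
  facet normal 0.0000 0.0000 1.0000
    outer loop
      vertex 11.91 6.91 26.01
      vertex 3.83 0.40 26.01
      vertex 7.92 0.32 26.01
    endloop
  endfacet
  facet normal 0.0000 0.0000 1.0000
    outer loop
      vertex 11.91 6.91 26.01
      vertex 7.92 0.32 26.01
      vertex 11.12 2.89 26.01
    endloop
  endfacet
  facet normal 0.8756 0.4829 0.0000
    outer loop
      vertex 11.91 6.91 0.00
      vertex 9.93 10.50 0.00
      vertex 9.93 10.50 26.01
    endloop
  endfacet
  facet normal 0.8756 0.4829 0.0000
    outer loop
      vertex 11.91 6.91 0.00
      vertex 9.93 10.50 26.01
      vertex 11.91 6.91 26.01
    endloop
  endfacet
  facet normal 0.3613 0.9325 0.0000
    outer loop
      vertex 9.93 10.50 0.00
      vertex 6.11 11.98 0.00
      vertex 6.11 11.98 26.01
    endloop
  endfacet
  facet normal 0.3613 0.9325 0.0000
    outer loop
      vertex 9.93 10.50 0.00
      vertex 6.11 11.98 26.01
      vertex 9.93 10.50 26.01
    endloop
  endfacet
  facet normal -0.3221 0.9467 0.0000
    outer loop
      vertex 6.11 11.98 0.00
      vertex 2.23 10.66 0.00
      vertex 2.23 10.66 26.01
    endloop
  endfacet
  facet normal -0.3221 0.9467 0.0000
    outer loop
      vertex 6.11 11.98 0.00
      vertex 2.23 10.66 26.01
      vertex 6.11 11.98 26.01
    endloop
  endfacet
  facet normal -0.8560 0.5170 0.0000
    outer loop
      vertex 2.23 10.66 0.00
      vertex 0.11 7.15 0.00
      vertex 0.11 7.15 26.01
    endloop
  endfacet
  facet normal -0.8560 0.5170 0.0000
    outer loop
      vertex 2.23 10.66 0.00
      vertex 0.11 7.15 26.01
      vertex 2.23 10.66 26.01
    endloop
  endfacet
  facet normal -0.9881 -0.1537 0.0000
    outer loop
      vertex 0.11 7.15 0.00
      vertex 0.74 3.10 0.00
      vertex 0.74 3.10 26.01
    endloop
  endfacet
  facet normal -0.9881 -0.1537 0.0000
    outer loop
      vertex 0.11 7.15 0.00
      vertex 0.74 3.10 26.01
      vertex 0.11 7.15 26.01
    endloop
  endfacet
  facet normal -0.6580 -0.7530 0.0000
    outer loop
      vertex 0.74 3.10 0.00
      vertex 3.83 0.40 0.00
      vertex 3.83 0.40 26.01
    endloop
  endfacet
  facet normal -0.6580 -0.7530 0.0000
    outer loop
      vertex 0.74 3.10 0.00
      vertex 3.83 0.40 26.01
      vertex 0.74 3.10 26.01
    endloop
  endfacet
  facet normal -0.0196 -0.9998 0.0000
    outer loop
      vertex 3.83 0.40 0.00
      vertex 7.92 0.32 0.00
      vertex 7.92 0.32 26.01
    endloop
  endfacet
  facet normal -0.0196 -0.9998 0.0000
    outer loop
      vertex 3.83 0.40 0.00
      vertex 7.92 0.32 26.01
      vertex 3.83 0.40 26.01
    endloop
  endfacet
  facet normal 0.6262 -0.7797 0.0000
    outer loop
      vertex 7.92 0.32 0.00
      vertex 11.12 2.89 0.00
      vertex 11.12 2.89 26.01
    endloop
  endfacet
  facet normal 0.6262 -0.7797 0.0000
    outer loop
      vertex 7.92 0.32 0.00
      vertex 11.12 2.89 26.01
      vertex 7.92 0.32 26.01
    endloop
  endfacet
  facet normal 0.9812 -0.1928 0.0000
    outer loop
      vertex 11.12 2.89 0.00
      vertex 11.91 6.91 0.00
      vertex 11.91 6.91 26.01
    endloop
  endfacet
  facet normal 0.9812 -0.1928 0.0000
    outer loop
      vertex 11.12 2.89 0.00
      vertex 11.91 6.91 26.01
      vertex 11.12 2.89 26.01
    endloop
  endfacet
endsolid part

The G0 Z moves step by Δz≈8.67 mm. Every layer's G1 loop is the same polygon, so the solid is a straight extrusion of it from z=0 to z≈26. Closing with flat bottom and top caps and triangulating gives 32 facets — a regular 9-sided prism (a cylinder approximated with 9 flat sides), circumscribed radius ≈ 5.99 mm, height ≈ 26 mm.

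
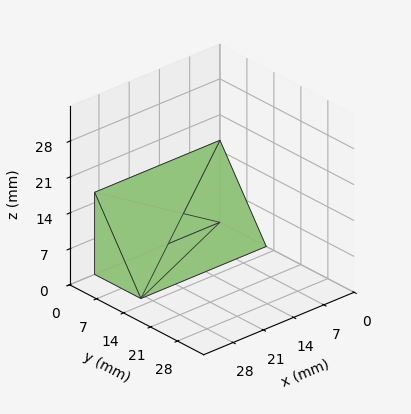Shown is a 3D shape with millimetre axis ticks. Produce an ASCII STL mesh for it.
Reading the render: the shape is a wedge (ramp): 29 × 12 mm base, rising to 16 mm along the y=0 edge and sloping linearly to z=0 at y=12 (dimensions read to the nearest mm from the axis ticks). For the STL, each face is triangulated and given an outward normal.

solid part
  facet normal 0.0000 0.0000 -1.0000
    outer loop
      vertex 29.0 12.0 0.0
      vertex 29.0 0.0 0.0
      vertex 0.0 0.0 0.0
    endloop
  endfacet
  facet normal 0.0000 0.0000 -1.0000
    outer loop
      vertex 0.0 12.0 0.0
      vertex 29.0 12.0 0.0
      vertex 0.0 0.0 0.0
    endloop
  endfacet
  facet normal 0.0000 -1.0000 0.0000
    outer loop
      vertex 0.0 0.0 0.0
      vertex 29.0 0.0 0.0
      vertex 29.0 0.0 16.0
    endloop
  endfacet
  facet normal 0.0000 -1.0000 0.0000
    outer loop
      vertex 0.0 0.0 0.0
      vertex 29.0 0.0 16.0
      vertex 0.0 0.0 16.0
    endloop
  endfacet
  facet normal 0.0000 0.8000 0.6000
    outer loop
      vertex 0.0 0.0 16.0
      vertex 29.0 0.0 16.0
      vertex 29.0 12.0 0.0
    endloop
  endfacet
  facet normal 0.0000 0.8000 0.6000
    outer loop
      vertex 0.0 0.0 16.0
      vertex 29.0 12.0 0.0
      vertex 0.0 12.0 0.0
    endloop
  endfacet
  facet normal -1.0000 0.0000 0.0000
    outer loop
      vertex 0.0 0.0 16.0
      vertex 0.0 12.0 0.0
      vertex 0.0 0.0 0.0
    endloop
  endfacet
  facet normal 1.0000 0.0000 0.0000
    outer loop
      vertex 29.0 0.0 0.0
      vertex 29.0 12.0 0.0
      vertex 29.0 0.0 16.0
    endloop
  endfacet
endsolid part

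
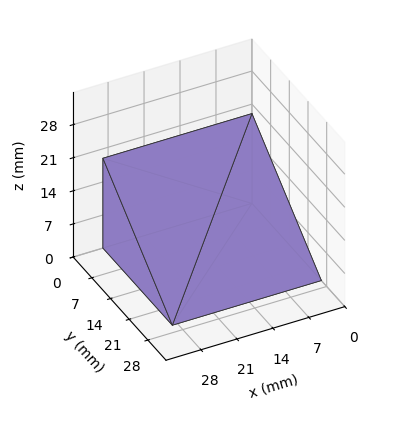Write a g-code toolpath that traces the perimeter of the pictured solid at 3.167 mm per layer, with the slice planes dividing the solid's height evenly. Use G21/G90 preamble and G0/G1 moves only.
Reading the render: the shape is a wedge (ramp): 29 × 26 mm base, rising to 19 mm along the y=0 edge and sloping linearly to z=0 at y=26 (dimensions read to the nearest mm from the axis ticks). For the g-code, the solid's height is divided into equal slices at the stated Δz and each level perimeter traced with G1 moves after a G0 lift.

; perimeter-only toolpath
G21 ; units = mm
G90 ; absolute positioning
G28 ; home
; layer 1
G0 Z3.167
G0 X0.000 Y0.000
G1 X29.000 Y0.000
G1 X29.000 Y21.667
G1 X0.000 Y21.667
G1 X0.000 Y0.000
; layer 2
G0 Z6.333
G0 X0.000 Y0.000
G1 X29.000 Y0.000
G1 X29.000 Y17.333
G1 X0.000 Y17.333
G1 X0.000 Y0.000
; layer 3
G0 Z9.500
G0 X0.000 Y0.000
G1 X29.000 Y0.000
G1 X29.000 Y13.000
G1 X0.000 Y13.000
G1 X0.000 Y0.000
; layer 4
G0 Z12.667
G0 X0.000 Y0.000
G1 X29.000 Y0.000
G1 X29.000 Y8.667
G1 X0.000 Y8.667
G1 X0.000 Y0.000
; layer 5
G0 Z15.833
G0 X0.000 Y0.000
G1 X29.000 Y0.000
G1 X29.000 Y4.333
G1 X0.000 Y4.333
G1 X0.000 Y0.000
M2 ; end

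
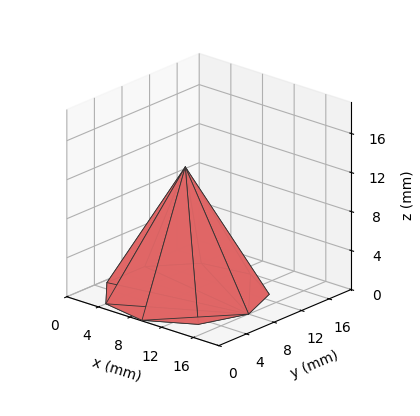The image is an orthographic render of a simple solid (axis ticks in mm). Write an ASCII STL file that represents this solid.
Reading the render: the shape is a regular 9-sided pyramid, base circumscribed radius ≈ 8 mm, apex at z ≈ 13 mm (dimensions read to the nearest mm from the axis ticks). For the STL, each face is triangulated and given an outward normal.

solid part
  facet normal 0.0000 0.0000 -1.0000
    outer loop
      vertex 9.389 15.878 0.000
      vertex 14.128 13.142 0.000
      vertex 16.000 8.000 0.000
    endloop
  endfacet
  facet normal 0.0000 0.0000 -1.0000
    outer loop
      vertex 4.000 14.928 0.000
      vertex 9.389 15.878 0.000
      vertex 16.000 8.000 0.000
    endloop
  endfacet
  facet normal 0.0000 0.0000 -1.0000
    outer loop
      vertex 0.482 10.736 0.000
      vertex 4.000 14.928 0.000
      vertex 16.000 8.000 0.000
    endloop
  endfacet
  facet normal 0.0000 0.0000 -1.0000
    outer loop
      vertex 0.482 5.264 0.000
      vertex 0.482 10.736 0.000
      vertex 16.000 8.000 0.000
    endloop
  endfacet
  facet normal 0.0000 0.0000 -1.0000
    outer loop
      vertex 4.000 1.072 0.000
      vertex 0.482 5.264 0.000
      vertex 16.000 8.000 0.000
    endloop
  endfacet
  facet normal 0.0000 0.0000 -1.0000
    outer loop
      vertex 9.389 0.122 0.000
      vertex 4.000 1.072 0.000
      vertex 16.000 8.000 0.000
    endloop
  endfacet
  facet normal 0.0000 0.0000 -1.0000
    outer loop
      vertex 14.128 2.858 0.000
      vertex 9.389 0.122 0.000
      vertex 16.000 8.000 0.000
    endloop
  endfacet
  facet normal 0.8135 0.2961 0.5006
    outer loop
      vertex 16.000 8.000 0.000
      vertex 14.128 13.142 0.000
      vertex 8.000 8.000 13.000
    endloop
  endfacet
  facet normal 0.4328 0.7497 0.5006
    outer loop
      vertex 14.128 13.142 0.000
      vertex 9.389 15.878 0.000
      vertex 8.000 8.000 13.000
    endloop
  endfacet
  facet normal -0.1503 0.8525 0.5006
    outer loop
      vertex 9.389 15.878 0.000
      vertex 4.000 14.928 0.000
      vertex 8.000 8.000 13.000
    endloop
  endfacet
  facet normal -0.6631 0.5565 0.5006
    outer loop
      vertex 4.000 14.928 0.000
      vertex 0.482 10.736 0.000
      vertex 8.000 8.000 13.000
    endloop
  endfacet
  facet normal -0.8657 0.0000 0.5006
    outer loop
      vertex 0.482 10.736 0.000
      vertex 0.482 5.264 0.000
      vertex 8.000 8.000 13.000
    endloop
  endfacet
  facet normal -0.6631 -0.5565 0.5006
    outer loop
      vertex 0.482 5.264 0.000
      vertex 4.000 1.072 0.000
      vertex 8.000 8.000 13.000
    endloop
  endfacet
  facet normal -0.1503 -0.8525 0.5006
    outer loop
      vertex 4.000 1.072 0.000
      vertex 9.389 0.122 0.000
      vertex 8.000 8.000 13.000
    endloop
  endfacet
  facet normal 0.4328 -0.7497 0.5006
    outer loop
      vertex 9.389 0.122 0.000
      vertex 14.128 2.858 0.000
      vertex 8.000 8.000 13.000
    endloop
  endfacet
  facet normal 0.8135 -0.2961 0.5006
    outer loop
      vertex 14.128 2.858 0.000
      vertex 16.000 8.000 0.000
      vertex 8.000 8.000 13.000
    endloop
  endfacet
endsolid part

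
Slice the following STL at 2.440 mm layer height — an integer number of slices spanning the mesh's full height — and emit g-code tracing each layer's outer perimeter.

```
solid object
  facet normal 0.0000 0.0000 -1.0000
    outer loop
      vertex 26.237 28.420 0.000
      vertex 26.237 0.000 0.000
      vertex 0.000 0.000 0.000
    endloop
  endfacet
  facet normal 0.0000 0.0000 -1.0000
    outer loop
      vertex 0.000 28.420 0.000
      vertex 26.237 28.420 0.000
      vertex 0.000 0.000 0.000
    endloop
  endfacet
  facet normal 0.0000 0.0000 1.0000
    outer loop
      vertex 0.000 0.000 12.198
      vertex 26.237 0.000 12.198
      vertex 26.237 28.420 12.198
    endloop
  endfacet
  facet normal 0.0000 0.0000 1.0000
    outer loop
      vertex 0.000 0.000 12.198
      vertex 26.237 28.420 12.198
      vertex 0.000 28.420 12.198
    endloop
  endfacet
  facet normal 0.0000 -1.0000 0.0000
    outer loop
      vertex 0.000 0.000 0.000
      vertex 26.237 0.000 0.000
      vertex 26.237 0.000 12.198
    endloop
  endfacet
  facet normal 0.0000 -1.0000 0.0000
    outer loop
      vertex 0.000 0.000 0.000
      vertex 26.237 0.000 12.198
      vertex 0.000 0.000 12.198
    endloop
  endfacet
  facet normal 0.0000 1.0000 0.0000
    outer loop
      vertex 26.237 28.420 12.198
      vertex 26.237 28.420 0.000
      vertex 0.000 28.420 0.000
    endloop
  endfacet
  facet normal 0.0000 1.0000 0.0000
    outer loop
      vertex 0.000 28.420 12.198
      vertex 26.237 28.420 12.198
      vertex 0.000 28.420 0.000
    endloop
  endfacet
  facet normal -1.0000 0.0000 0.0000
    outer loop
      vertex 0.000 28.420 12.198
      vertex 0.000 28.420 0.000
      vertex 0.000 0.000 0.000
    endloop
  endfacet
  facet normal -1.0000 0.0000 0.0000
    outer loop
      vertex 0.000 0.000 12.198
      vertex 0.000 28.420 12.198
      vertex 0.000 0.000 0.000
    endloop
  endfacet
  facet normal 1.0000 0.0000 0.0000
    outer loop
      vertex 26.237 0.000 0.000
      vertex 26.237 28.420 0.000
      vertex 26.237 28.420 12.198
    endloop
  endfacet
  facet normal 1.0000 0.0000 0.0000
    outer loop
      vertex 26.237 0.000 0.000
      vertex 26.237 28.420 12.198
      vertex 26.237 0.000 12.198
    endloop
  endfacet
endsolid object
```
; perimeter-only toolpath
G21 ; units = mm
G90 ; absolute positioning
G28 ; home
; layer 1
G0 Z2.440
G0 X0.000 Y0.000
G1 X26.237 Y0.000
G1 X26.237 Y28.420
G1 X0.000 Y28.420
G1 X0.000 Y0.000
; layer 2
G0 Z4.879
G0 X0.000 Y0.000
G1 X26.237 Y0.000
G1 X26.237 Y28.420
G1 X0.000 Y28.420
G1 X0.000 Y0.000
; layer 3
G0 Z7.319
G0 X0.000 Y0.000
G1 X26.237 Y0.000
G1 X26.237 Y28.420
G1 X0.000 Y28.420
G1 X0.000 Y0.000
; layer 4
G0 Z9.758
G0 X0.000 Y0.000
G1 X26.237 Y0.000
G1 X26.237 Y28.420
G1 X0.000 Y28.420
G1 X0.000 Y0.000
; layer 5
G0 Z12.198
G0 X0.000 Y0.000
G1 X26.237 Y0.000
G1 X26.237 Y28.420
G1 X0.000 Y28.420
G1 X0.000 Y0.000
M2 ; end

The solid is a rectangular box, roughly 26.2 × 28.4 mm footprint and 12.2 mm tall. Slicing at Δz = 2.440 mm — 5 equal slices spanning the solid's height, so layer i sits at z = i·h/5 — gives 5 non-empty perimeters. Each is a 4-segment closed polygon; G0 lifts to the layer z and rapids to the start vertex, then G1 traces the edges.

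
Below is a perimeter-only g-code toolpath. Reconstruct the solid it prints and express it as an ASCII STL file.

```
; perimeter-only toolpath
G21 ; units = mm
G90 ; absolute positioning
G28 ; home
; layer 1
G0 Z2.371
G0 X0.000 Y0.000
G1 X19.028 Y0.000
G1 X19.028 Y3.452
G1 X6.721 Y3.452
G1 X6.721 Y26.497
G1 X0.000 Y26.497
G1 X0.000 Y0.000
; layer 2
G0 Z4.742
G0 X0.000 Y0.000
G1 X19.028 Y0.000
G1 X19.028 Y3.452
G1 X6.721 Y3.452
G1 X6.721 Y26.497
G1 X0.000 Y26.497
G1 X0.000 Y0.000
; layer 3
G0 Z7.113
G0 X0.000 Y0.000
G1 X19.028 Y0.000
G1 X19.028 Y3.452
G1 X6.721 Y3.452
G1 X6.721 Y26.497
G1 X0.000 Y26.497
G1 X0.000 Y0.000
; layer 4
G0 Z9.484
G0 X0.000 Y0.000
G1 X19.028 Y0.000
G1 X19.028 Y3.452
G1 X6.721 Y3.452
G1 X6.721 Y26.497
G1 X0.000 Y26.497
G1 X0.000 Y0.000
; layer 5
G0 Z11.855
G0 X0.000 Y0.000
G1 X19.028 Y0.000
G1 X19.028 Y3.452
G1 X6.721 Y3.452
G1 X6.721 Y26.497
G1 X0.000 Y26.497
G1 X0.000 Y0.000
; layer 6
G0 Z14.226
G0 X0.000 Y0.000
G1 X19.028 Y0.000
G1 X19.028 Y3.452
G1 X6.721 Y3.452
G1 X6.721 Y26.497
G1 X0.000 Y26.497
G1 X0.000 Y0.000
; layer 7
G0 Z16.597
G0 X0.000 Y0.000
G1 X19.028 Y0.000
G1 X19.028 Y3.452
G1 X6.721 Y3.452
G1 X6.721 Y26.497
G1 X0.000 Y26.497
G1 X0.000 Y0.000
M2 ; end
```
solid part
  facet normal 0.0000 0.0000 -1.0000
    outer loop
      vertex 19.028 3.452 0.000
      vertex 19.028 0.000 0.000
      vertex 0.000 0.000 0.000
    endloop
  endfacet
  facet normal 0.0000 0.0000 -1.0000
    outer loop
      vertex 6.721 3.452 0.000
      vertex 19.028 3.452 0.000
      vertex 0.000 0.000 0.000
    endloop
  endfacet
  facet normal 0.0000 0.0000 -1.0000
    outer loop
      vertex 6.721 26.497 0.000
      vertex 6.721 3.452 0.000
      vertex 0.000 0.000 0.000
    endloop
  endfacet
  facet normal 0.0000 0.0000 -1.0000
    outer loop
      vertex 0.000 26.497 0.000
      vertex 6.721 26.497 0.000
      vertex 0.000 0.000 0.000
    endloop
  endfacet
  facet normal 0.0000 0.0000 1.0000
    outer loop
      vertex 0.000 0.000 16.597
      vertex 19.028 0.000 16.597
      vertex 19.028 3.452 16.597
    endloop
  endfacet
  facet normal 0.0000 0.0000 1.0000
    outer loop
      vertex 0.000 0.000 16.597
      vertex 19.028 3.452 16.597
      vertex 6.721 3.452 16.597
    endloop
  endfacet
  facet normal 0.0000 0.0000 1.0000
    outer loop
      vertex 0.000 0.000 16.597
      vertex 6.721 3.452 16.597
      vertex 6.721 26.497 16.597
    endloop
  endfacet
  facet normal 0.0000 0.0000 1.0000
    outer loop
      vertex 0.000 0.000 16.597
      vertex 6.721 26.497 16.597
      vertex 0.000 26.497 16.597
    endloop
  endfacet
  facet normal 0.0000 -1.0000 0.0000
    outer loop
      vertex 0.000 0.000 0.000
      vertex 19.028 0.000 0.000
      vertex 19.028 0.000 16.597
    endloop
  endfacet
  facet normal 0.0000 -1.0000 0.0000
    outer loop
      vertex 0.000 0.000 0.000
      vertex 19.028 0.000 16.597
      vertex 0.000 0.000 16.597
    endloop
  endfacet
  facet normal 1.0000 0.0000 0.0000
    outer loop
      vertex 19.028 0.000 0.000
      vertex 19.028 3.452 0.000
      vertex 19.028 3.452 16.597
    endloop
  endfacet
  facet normal 1.0000 0.0000 0.0000
    outer loop
      vertex 19.028 0.000 0.000
      vertex 19.028 3.452 16.597
      vertex 19.028 0.000 16.597
    endloop
  endfacet
  facet normal 0.0000 1.0000 0.0000
    outer loop
      vertex 19.028 3.452 0.000
      vertex 6.721 3.452 0.000
      vertex 6.721 3.452 16.597
    endloop
  endfacet
  facet normal 0.0000 1.0000 0.0000
    outer loop
      vertex 19.028 3.452 0.000
      vertex 6.721 3.452 16.597
      vertex 19.028 3.452 16.597
    endloop
  endfacet
  facet normal 1.0000 0.0000 0.0000
    outer loop
      vertex 6.721 3.452 0.000
      vertex 6.721 26.497 0.000
      vertex 6.721 26.497 16.597
    endloop
  endfacet
  facet normal 1.0000 0.0000 0.0000
    outer loop
      vertex 6.721 3.452 0.000
      vertex 6.721 26.497 16.597
      vertex 6.721 3.452 16.597
    endloop
  endfacet
  facet normal 0.0000 1.0000 0.0000
    outer loop
      vertex 6.721 26.497 0.000
      vertex 0.000 26.497 0.000
      vertex 0.000 26.497 16.597
    endloop
  endfacet
  facet normal 0.0000 1.0000 0.0000
    outer loop
      vertex 6.721 26.497 0.000
      vertex 0.000 26.497 16.597
      vertex 6.721 26.497 16.597
    endloop
  endfacet
  facet normal -1.0000 0.0000 0.0000
    outer loop
      vertex 0.000 26.497 0.000
      vertex 0.000 0.000 0.000
      vertex 0.000 0.000 16.597
    endloop
  endfacet
  facet normal -1.0000 0.0000 0.0000
    outer loop
      vertex 0.000 26.497 0.000
      vertex 0.000 0.000 16.597
      vertex 0.000 26.497 16.597
    endloop
  endfacet
endsolid part

The G0 Z moves step by Δz≈2.371 mm. Every layer's G1 loop is the same polygon, so the solid is a straight extrusion of it from z=0 to z≈16.6. Closing with flat bottom and top caps and triangulating gives 20 facets — an L-shaped prism: outer 19 × 26.5 mm, arm thicknesses ≈ 3.45 mm (horizontal) and 6.72 mm (vertical), extruded 16.6 mm in z.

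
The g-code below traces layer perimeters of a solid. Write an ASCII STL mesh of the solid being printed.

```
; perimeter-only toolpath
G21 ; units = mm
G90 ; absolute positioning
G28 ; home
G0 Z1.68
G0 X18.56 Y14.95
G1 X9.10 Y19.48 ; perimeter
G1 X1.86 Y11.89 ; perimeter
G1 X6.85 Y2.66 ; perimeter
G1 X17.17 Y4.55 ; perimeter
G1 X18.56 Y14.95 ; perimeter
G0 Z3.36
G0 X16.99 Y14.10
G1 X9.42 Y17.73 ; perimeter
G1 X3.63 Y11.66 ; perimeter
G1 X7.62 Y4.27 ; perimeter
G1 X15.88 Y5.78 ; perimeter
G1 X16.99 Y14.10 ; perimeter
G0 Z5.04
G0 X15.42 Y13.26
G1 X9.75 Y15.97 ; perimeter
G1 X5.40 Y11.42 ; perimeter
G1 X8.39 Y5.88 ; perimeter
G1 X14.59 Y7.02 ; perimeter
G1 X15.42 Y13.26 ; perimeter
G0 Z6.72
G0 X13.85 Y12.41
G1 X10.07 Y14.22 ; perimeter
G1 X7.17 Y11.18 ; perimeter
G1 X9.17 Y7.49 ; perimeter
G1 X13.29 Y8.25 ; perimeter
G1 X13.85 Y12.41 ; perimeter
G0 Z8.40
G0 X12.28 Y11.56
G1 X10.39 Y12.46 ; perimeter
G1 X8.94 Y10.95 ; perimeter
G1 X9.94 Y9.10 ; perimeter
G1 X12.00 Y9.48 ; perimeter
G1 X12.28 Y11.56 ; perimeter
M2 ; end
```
solid part
  facet normal 0.0000 0.0000 -1.0000
    outer loop
      vertex 0.09 12.13 0.00
      vertex 8.78 21.24 0.00
      vertex 20.13 15.80 0.00
    endloop
  endfacet
  facet normal 0.0000 0.0000 -1.0000
    outer loop
      vertex 6.08 1.05 0.00
      vertex 0.09 12.13 0.00
      vertex 20.13 15.80 0.00
    endloop
  endfacet
  facet normal 0.0000 0.0000 -1.0000
    outer loop
      vertex 18.46 3.32 0.00
      vertex 6.08 1.05 0.00
      vertex 20.13 15.80 0.00
    endloop
  endfacet
  facet normal 0.3278 0.6840 0.6517
    outer loop
      vertex 20.13 15.80 0.00
      vertex 8.78 21.24 0.00
      vertex 10.71 10.71 10.08
    endloop
  endfacet
  facet normal -0.5487 0.5234 0.6519
    outer loop
      vertex 8.78 21.24 0.00
      vertex 0.09 12.13 0.00
      vertex 10.71 10.71 10.08
    endloop
  endfacet
  facet normal -0.6670 -0.3606 0.6520
    outer loop
      vertex 0.09 12.13 0.00
      vertex 6.08 1.05 0.00
      vertex 10.71 10.71 10.08
    endloop
  endfacet
  facet normal 0.1368 -0.7458 0.6519
    outer loop
      vertex 6.08 1.05 0.00
      vertex 18.46 3.32 0.00
      vertex 10.71 10.71 10.08
    endloop
  endfacet
  facet normal 0.7517 -0.1006 0.6517
    outer loop
      vertex 18.46 3.32 0.00
      vertex 20.13 15.80 0.00
      vertex 10.71 10.71 10.08
    endloop
  endfacet
endsolid part

The G0 Z moves step by Δz≈1.68 mm. The G1 loops shrink linearly with z, so the solid tapers from its base footprint up to z≈10.1. Closing with a flat bottom cap and the tapered top and triangulating gives 8 facets — a regular 5-sided pyramid, base circumscribed radius ≈ 10.7 mm, apex at z ≈ 10.1 mm.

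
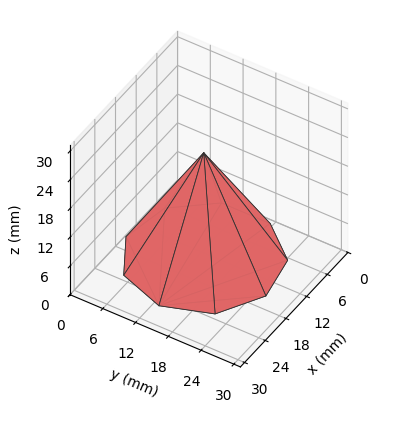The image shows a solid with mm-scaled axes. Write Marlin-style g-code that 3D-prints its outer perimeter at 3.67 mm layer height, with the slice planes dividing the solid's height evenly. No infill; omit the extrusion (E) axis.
Reading the render: the shape is a regular 9-sided pyramid, base circumscribed radius ≈ 13 mm, apex at z ≈ 22 mm (dimensions read to the nearest mm from the axis ticks). For the g-code, the solid's height is divided into equal slices at the stated Δz and each level perimeter traced with G1 moves after a G0 lift.

; perimeter-only toolpath
G21 ; units = mm
G90 ; absolute positioning
G28 ; home
; layer 1
G0 Z3.67
G0 X23.83 Y13.00
G1 X21.30 Y19.97
G1 X14.88 Y23.67
G1 X7.58 Y22.38
G1 X2.82 Y16.71
G1 X2.82 Y9.29
G1 X7.58 Y3.62
G1 X14.88 Y2.33
G1 X21.30 Y6.03
G1 X23.83 Y13.00
; layer 2
G0 Z7.33
G0 X21.67 Y13.00
G1 X19.64 Y18.57
G1 X14.51 Y21.53
G1 X8.67 Y20.51
G1 X4.85 Y15.97
G1 X4.85 Y10.03
G1 X8.67 Y5.49
G1 X14.51 Y4.47
G1 X19.64 Y7.43
G1 X21.67 Y13.00
; layer 3
G0 Z11.00
G0 X19.50 Y13.00
G1 X17.98 Y17.18
G1 X14.13 Y19.40
G1 X9.75 Y18.63
G1 X6.89 Y15.22
G1 X6.89 Y10.78
G1 X9.75 Y7.37
G1 X14.13 Y6.60
G1 X17.98 Y8.82
G1 X19.50 Y13.00
; layer 4
G0 Z14.67
G0 X17.33 Y13.00
G1 X16.32 Y15.79
G1 X13.75 Y17.27
G1 X10.83 Y16.75
G1 X8.93 Y14.48
G1 X8.93 Y11.52
G1 X10.83 Y9.25
G1 X13.75 Y8.73
G1 X16.32 Y10.21
G1 X17.33 Y13.00
; layer 5
G0 Z18.33
G0 X15.17 Y13.00
G1 X14.66 Y14.39
G1 X13.38 Y15.13
G1 X11.92 Y14.88
G1 X10.96 Y13.74
G1 X10.96 Y12.26
G1 X11.92 Y11.12
G1 X13.38 Y10.87
G1 X14.66 Y11.61
G1 X15.17 Y13.00
M2 ; end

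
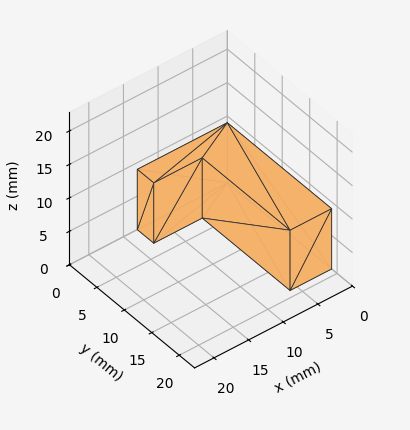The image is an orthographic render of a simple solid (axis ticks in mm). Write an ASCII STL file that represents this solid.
Reading the render: the shape is an L-shaped prism: outer 13 × 19 mm, arm thicknesses ≈ 3 mm (horizontal) and 6 mm (vertical), extruded 9 mm in z (dimensions read to the nearest mm from the axis ticks). For the STL, each face is triangulated and given an outward normal.

solid part
  facet normal 0.0000 0.0000 -1.0000
    outer loop
      vertex 13.00 3.00 0.00
      vertex 13.00 0.00 0.00
      vertex 0.00 0.00 0.00
    endloop
  endfacet
  facet normal 0.0000 0.0000 -1.0000
    outer loop
      vertex 6.00 3.00 0.00
      vertex 13.00 3.00 0.00
      vertex 0.00 0.00 0.00
    endloop
  endfacet
  facet normal 0.0000 0.0000 -1.0000
    outer loop
      vertex 6.00 19.00 0.00
      vertex 6.00 3.00 0.00
      vertex 0.00 0.00 0.00
    endloop
  endfacet
  facet normal 0.0000 0.0000 -1.0000
    outer loop
      vertex 0.00 19.00 0.00
      vertex 6.00 19.00 0.00
      vertex 0.00 0.00 0.00
    endloop
  endfacet
  facet normal 0.0000 0.0000 1.0000
    outer loop
      vertex 0.00 0.00 9.00
      vertex 13.00 0.00 9.00
      vertex 13.00 3.00 9.00
    endloop
  endfacet
  facet normal 0.0000 0.0000 1.0000
    outer loop
      vertex 0.00 0.00 9.00
      vertex 13.00 3.00 9.00
      vertex 6.00 3.00 9.00
    endloop
  endfacet
  facet normal 0.0000 0.0000 1.0000
    outer loop
      vertex 0.00 0.00 9.00
      vertex 6.00 3.00 9.00
      vertex 6.00 19.00 9.00
    endloop
  endfacet
  facet normal 0.0000 0.0000 1.0000
    outer loop
      vertex 0.00 0.00 9.00
      vertex 6.00 19.00 9.00
      vertex 0.00 19.00 9.00
    endloop
  endfacet
  facet normal 0.0000 -1.0000 0.0000
    outer loop
      vertex 0.00 0.00 0.00
      vertex 13.00 0.00 0.00
      vertex 13.00 0.00 9.00
    endloop
  endfacet
  facet normal 0.0000 -1.0000 0.0000
    outer loop
      vertex 0.00 0.00 0.00
      vertex 13.00 0.00 9.00
      vertex 0.00 0.00 9.00
    endloop
  endfacet
  facet normal 1.0000 0.0000 0.0000
    outer loop
      vertex 13.00 0.00 0.00
      vertex 13.00 3.00 0.00
      vertex 13.00 3.00 9.00
    endloop
  endfacet
  facet normal 1.0000 0.0000 0.0000
    outer loop
      vertex 13.00 0.00 0.00
      vertex 13.00 3.00 9.00
      vertex 13.00 0.00 9.00
    endloop
  endfacet
  facet normal 0.0000 1.0000 0.0000
    outer loop
      vertex 13.00 3.00 0.00
      vertex 6.00 3.00 0.00
      vertex 6.00 3.00 9.00
    endloop
  endfacet
  facet normal 0.0000 1.0000 0.0000
    outer loop
      vertex 13.00 3.00 0.00
      vertex 6.00 3.00 9.00
      vertex 13.00 3.00 9.00
    endloop
  endfacet
  facet normal 1.0000 0.0000 0.0000
    outer loop
      vertex 6.00 3.00 0.00
      vertex 6.00 19.00 0.00
      vertex 6.00 19.00 9.00
    endloop
  endfacet
  facet normal 1.0000 0.0000 0.0000
    outer loop
      vertex 6.00 3.00 0.00
      vertex 6.00 19.00 9.00
      vertex 6.00 3.00 9.00
    endloop
  endfacet
  facet normal 0.0000 1.0000 0.0000
    outer loop
      vertex 6.00 19.00 0.00
      vertex 0.00 19.00 0.00
      vertex 0.00 19.00 9.00
    endloop
  endfacet
  facet normal 0.0000 1.0000 0.0000
    outer loop
      vertex 6.00 19.00 0.00
      vertex 0.00 19.00 9.00
      vertex 6.00 19.00 9.00
    endloop
  endfacet
  facet normal -1.0000 0.0000 0.0000
    outer loop
      vertex 0.00 19.00 0.00
      vertex 0.00 0.00 0.00
      vertex 0.00 0.00 9.00
    endloop
  endfacet
  facet normal -1.0000 0.0000 0.0000
    outer loop
      vertex 0.00 19.00 0.00
      vertex 0.00 0.00 9.00
      vertex 0.00 19.00 9.00
    endloop
  endfacet
endsolid part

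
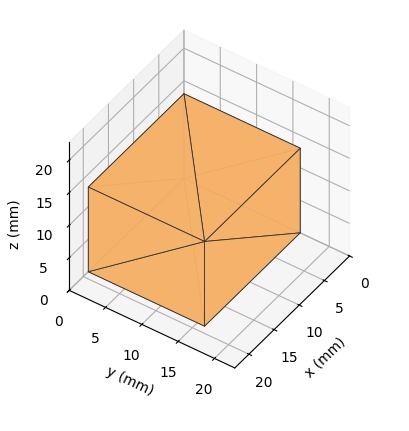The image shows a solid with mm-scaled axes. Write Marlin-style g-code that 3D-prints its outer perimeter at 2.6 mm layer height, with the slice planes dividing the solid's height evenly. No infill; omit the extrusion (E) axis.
Reading the render: the shape is a rectangular box, roughly 19 × 16 mm footprint and 13 mm tall (dimensions read to the nearest mm from the axis ticks). For the g-code, the solid's height is divided into equal slices at the stated Δz and each level perimeter traced with G1 moves after a G0 lift.

; perimeter-only toolpath
G21 ; units = mm
G90 ; absolute positioning
G28 ; home
; layer 1
G0 Z2.6
G0 X0.0 Y0.0
G1 X19.0 Y0.0
G1 X19.0 Y16.0
G1 X0.0 Y16.0
G1 X0.0 Y0.0
; layer 2
G0 Z5.2
G0 X0.0 Y0.0
G1 X19.0 Y0.0
G1 X19.0 Y16.0
G1 X0.0 Y16.0
G1 X0.0 Y0.0
; layer 3
G0 Z7.8
G0 X0.0 Y0.0
G1 X19.0 Y0.0
G1 X19.0 Y16.0
G1 X0.0 Y16.0
G1 X0.0 Y0.0
; layer 4
G0 Z10.4
G0 X0.0 Y0.0
G1 X19.0 Y0.0
G1 X19.0 Y16.0
G1 X0.0 Y16.0
G1 X0.0 Y0.0
; layer 5
G0 Z13.0
G0 X0.0 Y0.0
G1 X19.0 Y0.0
G1 X19.0 Y16.0
G1 X0.0 Y16.0
G1 X0.0 Y0.0
M2 ; end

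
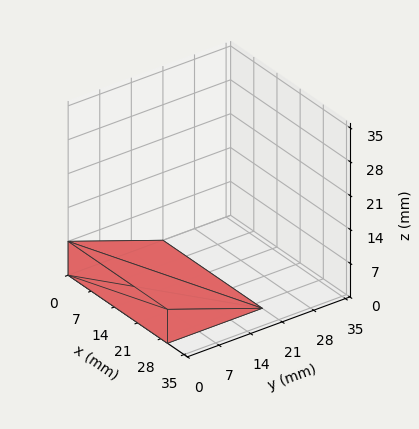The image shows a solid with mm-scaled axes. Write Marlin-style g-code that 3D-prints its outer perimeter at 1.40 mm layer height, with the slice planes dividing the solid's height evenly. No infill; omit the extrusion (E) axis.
Reading the render: the shape is a wedge (ramp): 30 × 21 mm base, rising to 7 mm along the y=0 edge and sloping linearly to z=0 at y=21 (dimensions read to the nearest mm from the axis ticks). For the g-code, the solid's height is divided into equal slices at the stated Δz and each level perimeter traced with G1 moves after a G0 lift.

; perimeter-only toolpath
G21 ; units = mm
G90 ; absolute positioning
G28 ; home
; layer 1
G0 Z1.40
G0 X0.00 Y0.00
G1 X30.00 Y0.00
G1 X30.00 Y16.80
G1 X0.00 Y16.80
G1 X0.00 Y0.00
; layer 2
G0 Z2.80
G0 X0.00 Y0.00
G1 X30.00 Y0.00
G1 X30.00 Y12.60
G1 X0.00 Y12.60
G1 X0.00 Y0.00
; layer 3
G0 Z4.20
G0 X0.00 Y0.00
G1 X30.00 Y0.00
G1 X30.00 Y8.40
G1 X0.00 Y8.40
G1 X0.00 Y0.00
; layer 4
G0 Z5.60
G0 X0.00 Y0.00
G1 X30.00 Y0.00
G1 X30.00 Y4.20
G1 X0.00 Y4.20
G1 X0.00 Y0.00
M2 ; end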